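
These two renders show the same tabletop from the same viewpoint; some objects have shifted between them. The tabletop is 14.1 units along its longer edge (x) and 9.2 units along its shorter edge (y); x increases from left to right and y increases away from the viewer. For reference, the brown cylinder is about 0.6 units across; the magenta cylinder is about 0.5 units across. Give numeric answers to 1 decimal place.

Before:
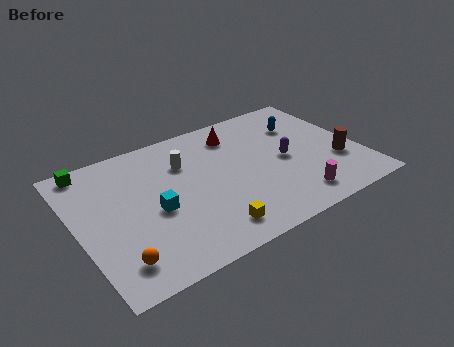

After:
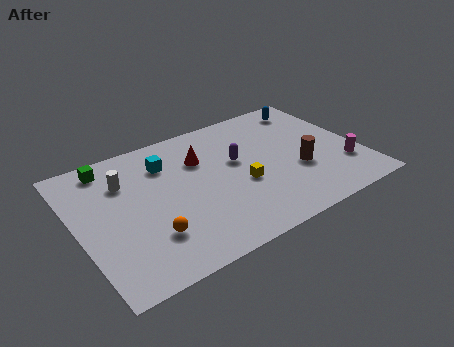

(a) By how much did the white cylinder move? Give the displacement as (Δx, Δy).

(-3.0, 0.1)

The white cylinder started near (5.6, 6.5) and ended near (2.6, 6.6).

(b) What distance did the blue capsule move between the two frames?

1.4

From (11.7, 6.6) to (12.4, 7.8), the blue capsule covered √(0.7² + 1.2²) ≈ 1.4 units.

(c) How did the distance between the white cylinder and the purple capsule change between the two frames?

+0.4

Before: roughly 5.2 units apart; after: 5.6. That's 0.4 units further apart.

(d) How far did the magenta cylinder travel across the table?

3.0

The magenta cylinder moved from about (10.3, 1.5) to (13.1, 2.6), a distance of √(2.8² + 1.1²) ≈ 3.0.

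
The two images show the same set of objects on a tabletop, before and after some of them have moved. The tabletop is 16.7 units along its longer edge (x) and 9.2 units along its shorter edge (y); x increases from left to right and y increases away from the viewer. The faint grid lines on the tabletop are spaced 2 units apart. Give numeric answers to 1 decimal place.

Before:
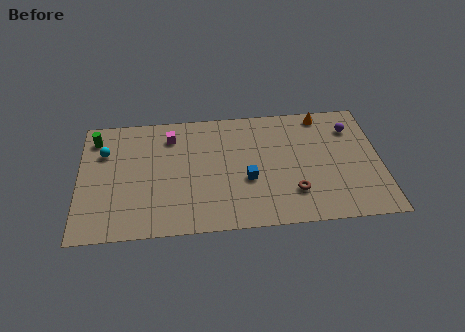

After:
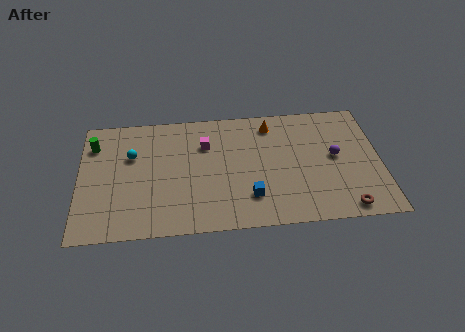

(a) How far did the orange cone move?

2.9

The orange cone moved from about (13.6, 8.2) to (10.7, 7.7), a distance of √(2.9² + 0.5²) ≈ 2.9.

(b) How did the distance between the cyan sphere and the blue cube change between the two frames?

-0.9

Before: roughly 8.4 units apart; after: 7.5. That's 0.9 units closer together.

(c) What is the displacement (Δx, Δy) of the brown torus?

(2.8, -1.4)

From the two frames, the brown torus sits at roughly (11.8, 2.4) before and (14.6, 1.0) after.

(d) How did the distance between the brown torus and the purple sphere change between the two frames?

-1.8

The distance was about 5.7 in the first image and 3.9 in the second, so they moved 1.8 units closer together.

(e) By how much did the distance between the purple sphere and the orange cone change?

+2.5

They were about 2.0 units apart before and 4.5 after — 2.5 units further apart.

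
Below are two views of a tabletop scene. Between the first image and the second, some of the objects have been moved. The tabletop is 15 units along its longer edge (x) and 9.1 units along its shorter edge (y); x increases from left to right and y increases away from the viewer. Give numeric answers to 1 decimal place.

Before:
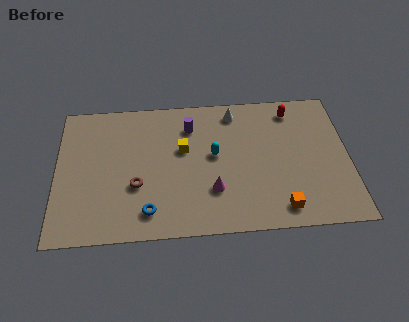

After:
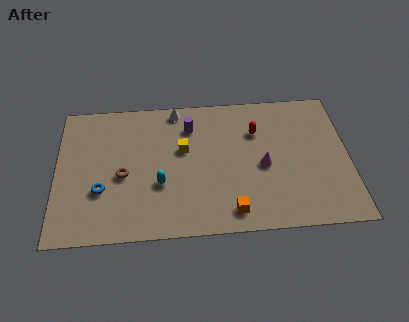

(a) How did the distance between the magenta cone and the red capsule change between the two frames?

-4.2

They were about 6.5 units apart before and 2.3 after — 4.2 units closer together.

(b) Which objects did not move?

the purple cylinder and the yellow cube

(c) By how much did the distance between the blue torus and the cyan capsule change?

-1.8

Before: roughly 4.8 units apart; after: 3.0. That's 1.8 units closer together.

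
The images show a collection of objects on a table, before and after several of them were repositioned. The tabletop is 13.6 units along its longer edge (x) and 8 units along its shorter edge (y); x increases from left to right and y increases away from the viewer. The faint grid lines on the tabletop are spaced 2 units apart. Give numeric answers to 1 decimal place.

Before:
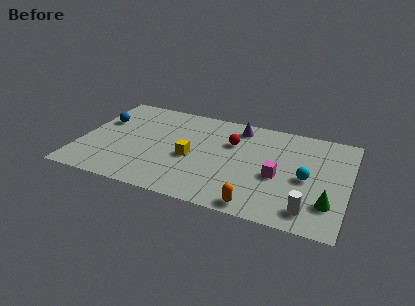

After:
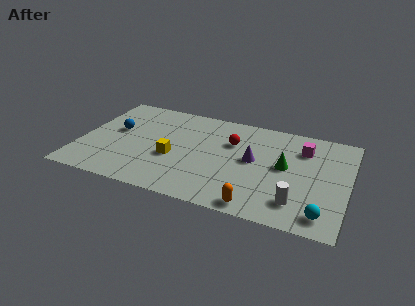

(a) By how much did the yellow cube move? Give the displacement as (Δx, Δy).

(-0.9, -0.3)

The yellow cube started near (5.7, 3.5) and ended near (4.8, 3.2).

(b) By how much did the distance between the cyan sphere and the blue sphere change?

+0.6

The distance was about 10.7 in the first image and 11.3 in the second, so they moved 0.6 units further apart.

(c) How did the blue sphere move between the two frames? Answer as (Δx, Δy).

(0.8, -0.6)

From the two frames, the blue sphere sits at roughly (0.9, 5.2) before and (1.7, 4.6) after.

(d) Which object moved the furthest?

the green cone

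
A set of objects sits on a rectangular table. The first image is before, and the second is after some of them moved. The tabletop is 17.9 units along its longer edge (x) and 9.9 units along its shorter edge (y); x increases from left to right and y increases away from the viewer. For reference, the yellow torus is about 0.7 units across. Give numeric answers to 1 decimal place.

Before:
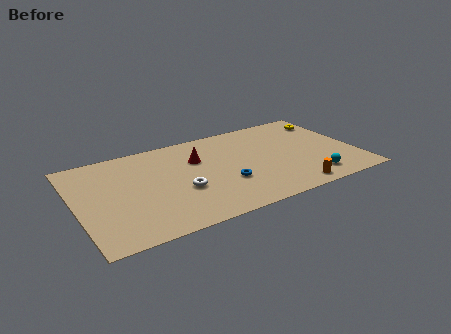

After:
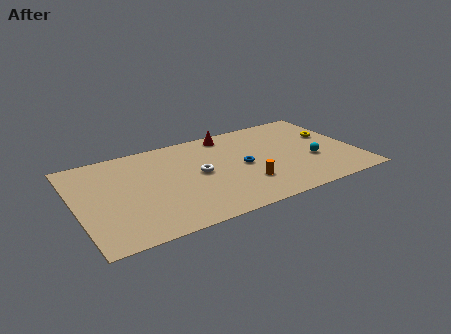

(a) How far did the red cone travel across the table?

3.0

From (7.9, 6.7) to (10.2, 8.7), the red cone covered √(2.3² + 2.0²) ≈ 3.0 units.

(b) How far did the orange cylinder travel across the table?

3.3

From (13.3, 1.1) to (10.5, 2.8), the orange cylinder covered √(2.8² + 1.7²) ≈ 3.3 units.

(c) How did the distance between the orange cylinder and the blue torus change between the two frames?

-2.6

They were about 4.6 units apart before and 2.0 after — 2.6 units closer together.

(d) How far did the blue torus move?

1.9

The blue torus was near (9.3, 3.4) before and (10.6, 4.8) after, so it travelled √(1.3² + 1.4²) ≈ 1.9 units.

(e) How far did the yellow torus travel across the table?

1.8

The yellow torus was near (16.8, 7.9) before and (16.6, 6.1) after, so it travelled √(0.2² + 1.8²) ≈ 1.8 units.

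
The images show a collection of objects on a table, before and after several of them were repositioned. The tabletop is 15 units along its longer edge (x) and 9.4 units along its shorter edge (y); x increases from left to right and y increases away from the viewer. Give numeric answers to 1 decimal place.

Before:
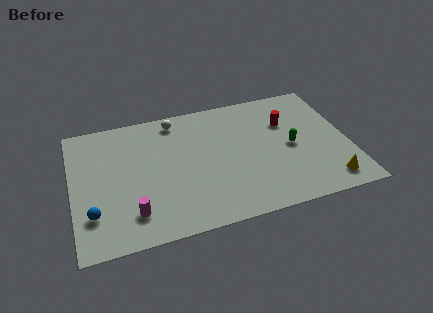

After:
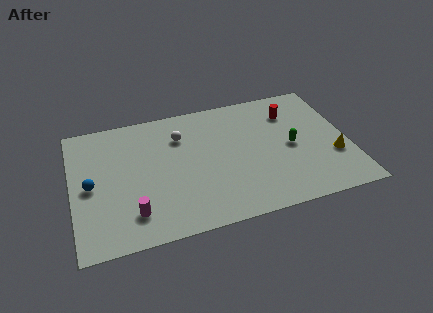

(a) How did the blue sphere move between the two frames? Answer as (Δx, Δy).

(0.0, 2.0)

From the two frames, the blue sphere sits at roughly (1.0, 2.5) before and (1.0, 4.5) after.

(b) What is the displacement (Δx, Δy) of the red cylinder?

(0.3, 0.7)

The red cylinder was at about (11.8, 6.4) and moved to about (12.1, 7.1).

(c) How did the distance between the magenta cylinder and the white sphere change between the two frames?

-1.1

The distance was about 6.8 in the first image and 5.7 in the second, so they moved 1.1 units closer together.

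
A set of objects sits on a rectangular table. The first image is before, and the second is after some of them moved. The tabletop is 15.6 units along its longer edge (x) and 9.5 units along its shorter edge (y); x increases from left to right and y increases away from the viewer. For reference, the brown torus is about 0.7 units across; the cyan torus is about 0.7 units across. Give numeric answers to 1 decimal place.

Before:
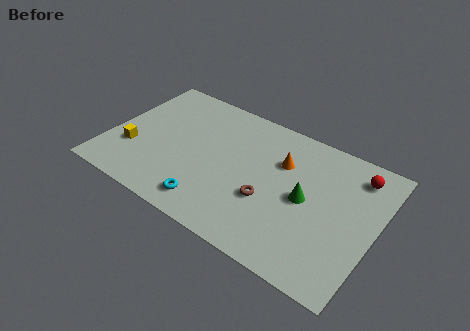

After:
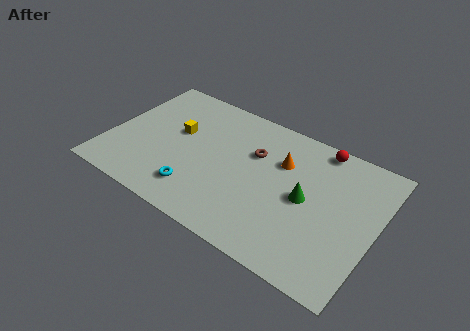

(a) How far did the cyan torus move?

1.0

The cyan torus moved from about (6.5, 1.5) to (5.6, 2.0), a distance of √(0.9² + 0.5²) ≈ 1.0.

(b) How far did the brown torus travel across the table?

3.1

The brown torus moved from about (9.6, 3.5) to (8.3, 6.3), a distance of √(1.3² + 2.8²) ≈ 3.1.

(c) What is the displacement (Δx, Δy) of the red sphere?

(-2.3, 0.8)

From the two frames, the red sphere sits at roughly (14.1, 7.8) before and (11.8, 8.6) after.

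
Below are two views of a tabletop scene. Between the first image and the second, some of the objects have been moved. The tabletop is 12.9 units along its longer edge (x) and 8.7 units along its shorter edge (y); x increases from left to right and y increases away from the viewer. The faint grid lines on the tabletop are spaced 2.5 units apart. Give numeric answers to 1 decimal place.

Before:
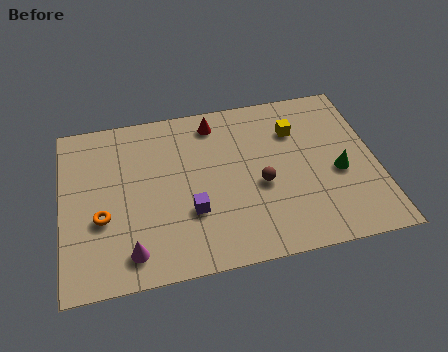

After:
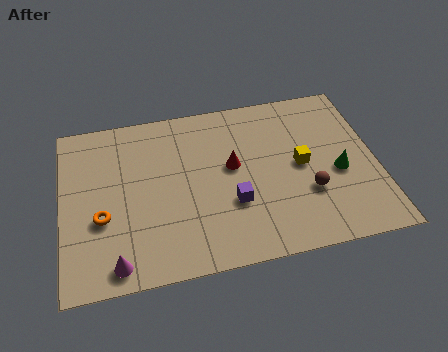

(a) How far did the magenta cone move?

0.7

The magenta cone was near (2.7, 1.4) before and (2.1, 1.0) after, so it travelled √(0.6² + 0.4²) ≈ 0.7 units.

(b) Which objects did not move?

the green cone and the orange torus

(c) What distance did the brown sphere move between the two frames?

2.1

The brown sphere was near (8.1, 3.7) before and (10.0, 2.9) after, so it travelled √(1.9² + 0.8²) ≈ 2.1 units.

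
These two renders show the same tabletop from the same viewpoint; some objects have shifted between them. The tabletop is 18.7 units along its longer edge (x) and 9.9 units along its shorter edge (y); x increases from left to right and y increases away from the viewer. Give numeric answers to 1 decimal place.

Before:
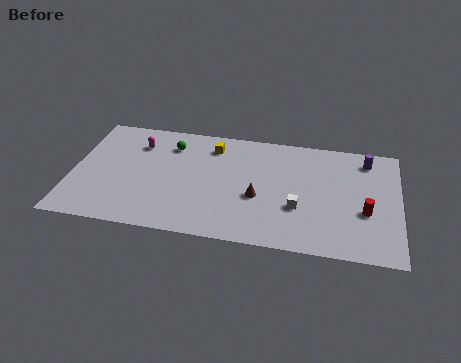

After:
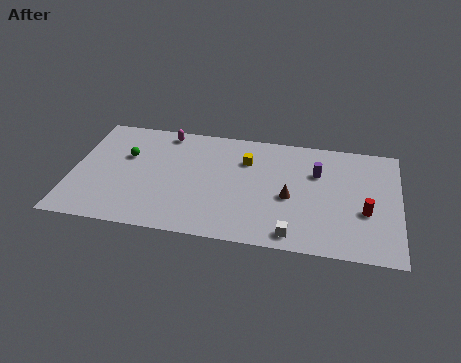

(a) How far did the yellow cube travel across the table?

2.2

The yellow cube was near (7.9, 8.0) before and (9.9, 7.1) after, so it travelled √(2.0² + 0.9²) ≈ 2.2 units.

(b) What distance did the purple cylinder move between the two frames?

3.2

The purple cylinder moved from about (16.8, 8.3) to (14.0, 6.7), a distance of √(2.8² + 1.6²) ≈ 3.2.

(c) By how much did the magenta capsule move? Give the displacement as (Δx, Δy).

(1.5, 1.3)

From the two frames, the magenta capsule sits at roughly (3.6, 7.5) before and (5.1, 8.8) after.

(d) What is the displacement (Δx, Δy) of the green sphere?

(-2.5, -1.4)

The green sphere started near (5.5, 7.7) and ended near (3.0, 6.3).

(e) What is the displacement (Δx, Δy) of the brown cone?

(1.8, 0.3)

The brown cone started near (10.7, 4.0) and ended near (12.5, 4.3).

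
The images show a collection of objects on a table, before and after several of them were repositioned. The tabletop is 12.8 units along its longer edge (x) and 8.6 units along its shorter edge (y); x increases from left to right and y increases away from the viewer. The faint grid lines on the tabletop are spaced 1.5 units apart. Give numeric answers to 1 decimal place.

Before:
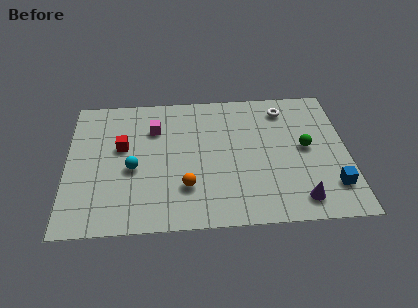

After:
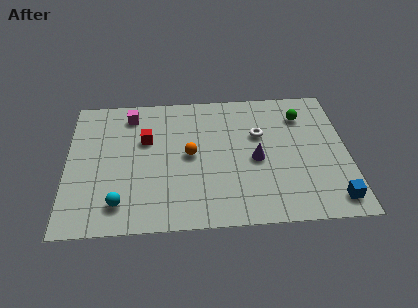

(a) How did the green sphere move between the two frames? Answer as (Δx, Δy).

(-0.1, 2.1)

The green sphere was at about (10.9, 4.5) and moved to about (10.8, 6.6).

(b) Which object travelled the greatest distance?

the purple cone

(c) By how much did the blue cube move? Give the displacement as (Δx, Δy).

(0.0, -0.8)

From the two frames, the blue cube sits at roughly (12.0, 2.0) before and (12.0, 1.2) after.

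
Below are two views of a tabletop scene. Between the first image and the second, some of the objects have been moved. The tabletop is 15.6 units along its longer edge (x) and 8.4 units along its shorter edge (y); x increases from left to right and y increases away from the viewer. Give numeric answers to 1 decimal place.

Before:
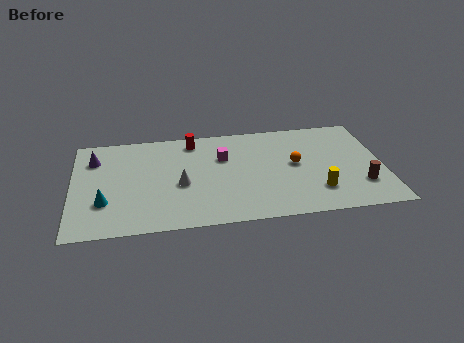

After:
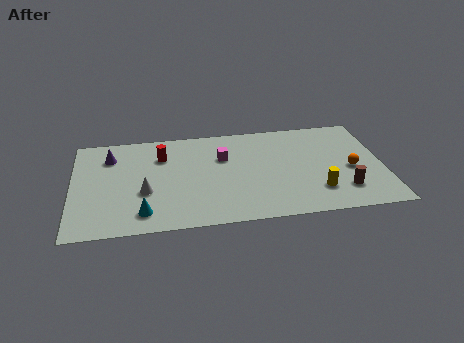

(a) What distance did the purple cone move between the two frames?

0.8

The purple cone was near (1.1, 6.3) before and (1.9, 6.4) after, so it travelled √(0.8² + 0.1²) ≈ 0.8 units.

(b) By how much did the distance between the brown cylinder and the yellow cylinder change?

-0.9

They were about 2.2 units apart before and 1.3 after — 0.9 units closer together.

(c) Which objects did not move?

the magenta cube and the yellow cylinder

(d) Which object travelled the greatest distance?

the orange sphere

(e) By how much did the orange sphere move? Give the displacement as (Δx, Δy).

(2.8, -0.8)

The orange sphere started near (11.2, 4.5) and ended near (14.0, 3.7).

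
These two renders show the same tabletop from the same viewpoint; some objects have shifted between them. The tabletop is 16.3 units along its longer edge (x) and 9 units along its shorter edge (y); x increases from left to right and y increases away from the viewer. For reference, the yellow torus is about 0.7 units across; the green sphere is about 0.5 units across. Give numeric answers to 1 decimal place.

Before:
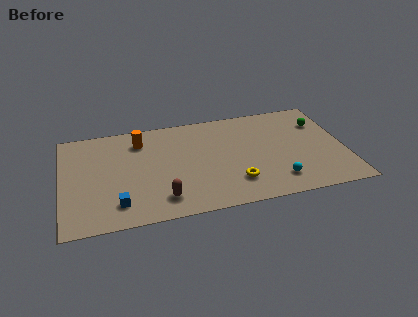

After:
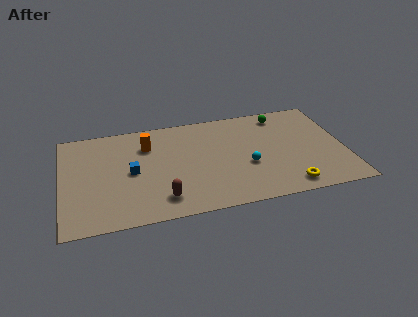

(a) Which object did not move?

the brown capsule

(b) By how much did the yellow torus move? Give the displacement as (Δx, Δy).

(3.0, -1.0)

The yellow torus started near (9.8, 2.2) and ended near (12.8, 1.2).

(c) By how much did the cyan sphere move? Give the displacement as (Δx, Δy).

(-1.6, 1.7)

The cyan sphere was at about (12.2, 1.8) and moved to about (10.6, 3.5).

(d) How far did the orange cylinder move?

0.6

From (4.6, 7.1) to (5.0, 6.6), the orange cylinder covered √(0.4² + 0.5²) ≈ 0.6 units.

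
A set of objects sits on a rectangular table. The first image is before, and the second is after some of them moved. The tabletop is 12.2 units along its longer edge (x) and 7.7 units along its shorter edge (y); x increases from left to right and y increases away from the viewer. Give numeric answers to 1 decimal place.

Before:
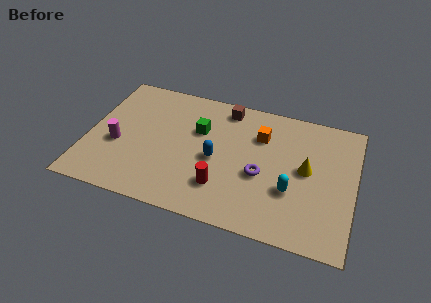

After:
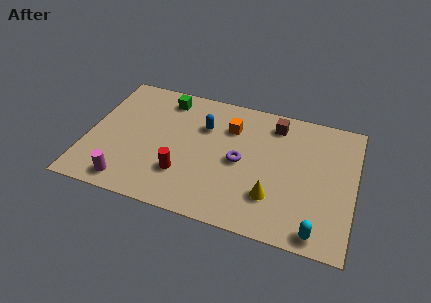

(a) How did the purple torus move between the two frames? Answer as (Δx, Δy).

(-1.0, 0.5)

The purple torus was at about (8.0, 3.2) and moved to about (7.0, 3.7).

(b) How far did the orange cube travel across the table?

1.4

From (7.8, 5.5) to (6.4, 5.6), the orange cube covered √(1.4² + 0.1²) ≈ 1.4 units.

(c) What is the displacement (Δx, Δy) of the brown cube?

(2.3, -0.3)

The brown cube was at about (6.1, 6.7) and moved to about (8.4, 6.4).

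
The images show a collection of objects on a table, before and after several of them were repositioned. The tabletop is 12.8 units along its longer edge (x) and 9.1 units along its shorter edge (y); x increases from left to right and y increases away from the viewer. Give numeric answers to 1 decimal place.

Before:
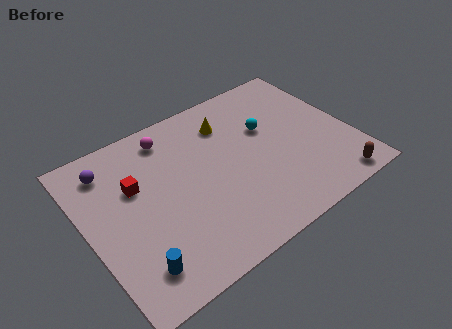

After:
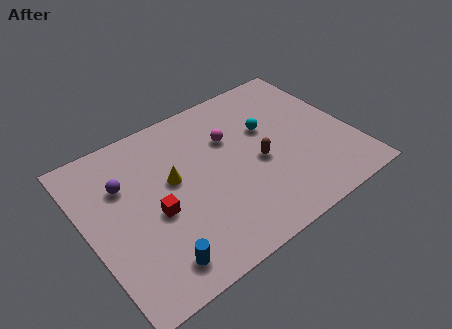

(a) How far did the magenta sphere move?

3.1

The magenta sphere moved from about (4.5, 7.7) to (7.2, 6.1), a distance of √(2.7² + 1.6²) ≈ 3.1.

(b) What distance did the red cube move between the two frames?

2.0

The red cube moved from about (2.5, 5.8) to (3.1, 3.9), a distance of √(0.6² + 1.9²) ≈ 2.0.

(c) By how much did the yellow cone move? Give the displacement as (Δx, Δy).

(-3.1, -1.8)

The yellow cone was at about (7.3, 7.0) and moved to about (4.2, 5.2).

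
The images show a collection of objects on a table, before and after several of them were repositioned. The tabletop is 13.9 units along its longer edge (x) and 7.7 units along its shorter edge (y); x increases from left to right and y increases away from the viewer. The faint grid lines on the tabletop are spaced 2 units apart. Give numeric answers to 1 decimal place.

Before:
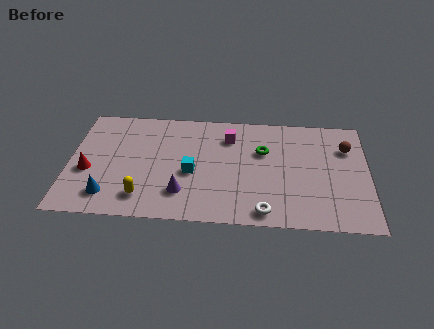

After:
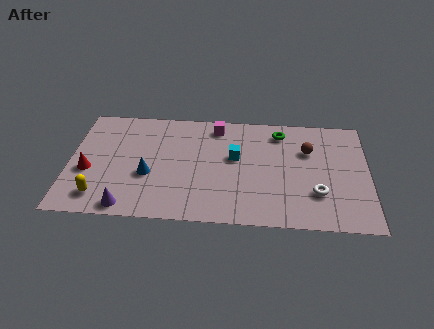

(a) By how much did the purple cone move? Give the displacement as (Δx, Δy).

(-2.5, -1.1)

The purple cone started near (5.3, 1.9) and ended near (2.8, 0.8).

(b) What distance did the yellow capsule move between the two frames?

2.0

From (3.5, 1.5) to (1.5, 1.4), the yellow capsule covered √(2.0² + 0.1²) ≈ 2.0 units.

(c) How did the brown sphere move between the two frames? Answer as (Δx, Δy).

(-1.8, -0.3)

From the two frames, the brown sphere sits at roughly (12.9, 5.5) before and (11.1, 5.2) after.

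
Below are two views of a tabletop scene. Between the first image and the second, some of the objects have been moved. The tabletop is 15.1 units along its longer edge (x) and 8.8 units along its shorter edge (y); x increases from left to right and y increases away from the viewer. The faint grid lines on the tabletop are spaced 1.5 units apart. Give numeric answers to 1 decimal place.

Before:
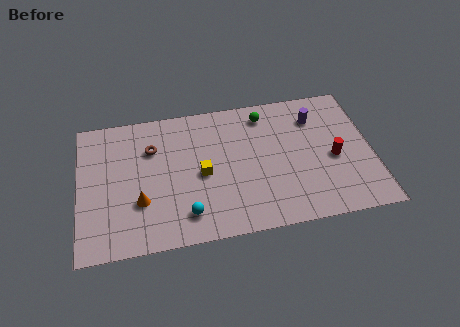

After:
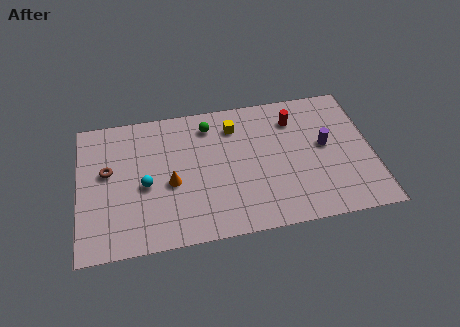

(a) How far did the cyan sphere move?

3.0

The cyan sphere moved from about (5.4, 1.7) to (3.4, 3.9), a distance of √(2.0² + 2.2²) ≈ 3.0.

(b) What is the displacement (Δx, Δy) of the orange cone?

(1.6, 0.9)

The orange cone started near (3.1, 2.9) and ended near (4.7, 3.8).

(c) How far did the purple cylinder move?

1.9

The purple cylinder moved from about (12.3, 6.7) to (12.7, 4.8), a distance of √(0.4² + 1.9²) ≈ 1.9.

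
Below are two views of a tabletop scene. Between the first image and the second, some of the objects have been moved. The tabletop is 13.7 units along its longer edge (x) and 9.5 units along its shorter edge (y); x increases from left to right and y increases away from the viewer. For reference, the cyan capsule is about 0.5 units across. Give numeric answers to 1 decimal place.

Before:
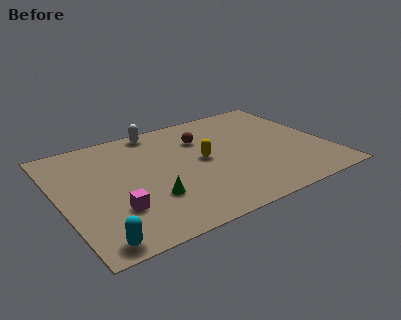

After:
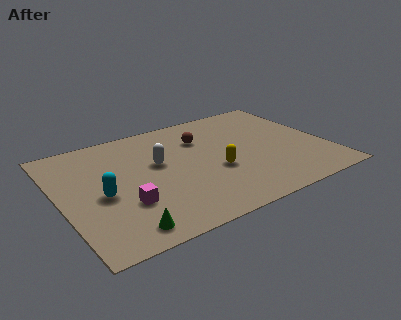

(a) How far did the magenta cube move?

0.5

From (2.5, 2.8) to (3.0, 3.0), the magenta cube covered √(0.5² + 0.2²) ≈ 0.5 units.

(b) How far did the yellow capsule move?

1.3

The yellow capsule was near (7.3, 4.9) before and (7.8, 3.7) after, so it travelled √(0.5² + 1.2²) ≈ 1.3 units.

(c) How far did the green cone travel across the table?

2.4

From (4.3, 2.9) to (2.6, 1.2), the green cone covered √(1.7² + 1.7²) ≈ 2.4 units.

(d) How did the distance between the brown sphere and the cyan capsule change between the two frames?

-2.5

They were about 8.7 units apart before and 6.2 after — 2.5 units closer together.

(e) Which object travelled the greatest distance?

the cyan capsule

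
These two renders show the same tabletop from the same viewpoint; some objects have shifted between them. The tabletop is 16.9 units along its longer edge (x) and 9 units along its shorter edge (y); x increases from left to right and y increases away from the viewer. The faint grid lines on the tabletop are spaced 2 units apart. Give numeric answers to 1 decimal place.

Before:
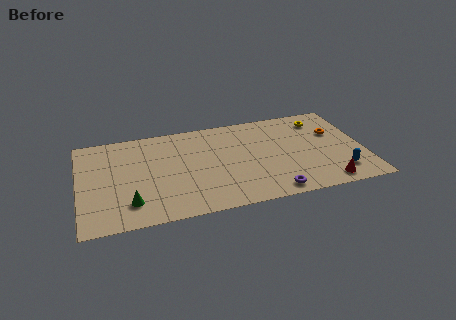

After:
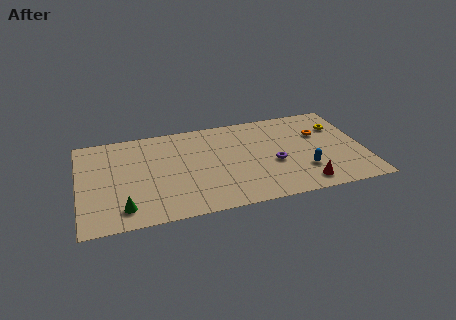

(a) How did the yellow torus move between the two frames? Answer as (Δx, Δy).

(1.0, -0.9)

The yellow torus was at about (14.6, 7.3) and moved to about (15.6, 6.4).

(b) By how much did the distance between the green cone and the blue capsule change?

-1.7

The distance was about 12.4 in the first image and 10.7 in the second, so they moved 1.7 units closer together.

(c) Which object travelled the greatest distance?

the purple torus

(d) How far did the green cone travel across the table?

0.6

The green cone was near (2.9, 2.0) before and (2.5, 1.6) after, so it travelled √(0.4² + 0.4²) ≈ 0.6 units.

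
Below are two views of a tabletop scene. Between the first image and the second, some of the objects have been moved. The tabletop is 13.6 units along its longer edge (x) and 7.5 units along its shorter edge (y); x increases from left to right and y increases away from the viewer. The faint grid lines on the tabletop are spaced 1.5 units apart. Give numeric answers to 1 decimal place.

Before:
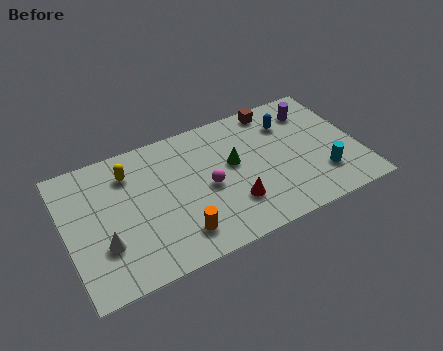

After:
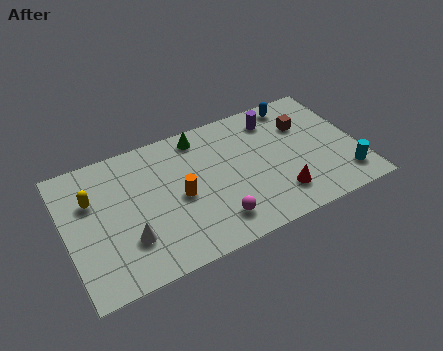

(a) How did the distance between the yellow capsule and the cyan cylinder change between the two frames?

+2.5

They were about 9.4 units apart before and 11.9 after — 2.5 units further apart.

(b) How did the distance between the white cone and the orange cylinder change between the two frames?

-0.6

They were about 3.4 units apart before and 2.8 after — 0.6 units closer together.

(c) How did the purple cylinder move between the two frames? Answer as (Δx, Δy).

(-1.8, 0.2)

The purple cylinder was at about (11.8, 5.9) and moved to about (10.0, 6.1).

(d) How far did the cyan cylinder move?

1.1

The cyan cylinder was near (11.7, 2.0) before and (12.7, 1.5) after, so it travelled √(1.0² + 0.5²) ≈ 1.1 units.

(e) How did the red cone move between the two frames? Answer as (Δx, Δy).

(2.1, -0.4)

The red cone was at about (7.5, 2.1) and moved to about (9.6, 1.7).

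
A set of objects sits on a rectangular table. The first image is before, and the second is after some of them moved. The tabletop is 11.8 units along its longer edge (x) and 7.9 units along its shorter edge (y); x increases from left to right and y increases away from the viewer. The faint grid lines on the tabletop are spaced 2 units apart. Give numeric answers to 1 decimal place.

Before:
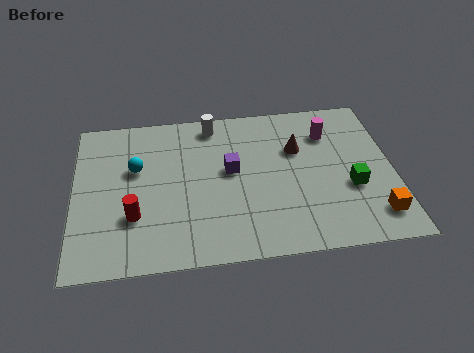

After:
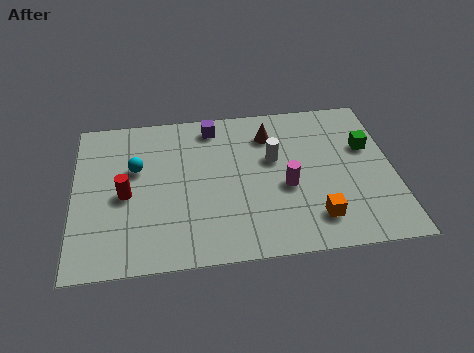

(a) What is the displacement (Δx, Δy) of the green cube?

(0.7, 2.0)

The green cube was at about (10.2, 3.0) and moved to about (10.9, 5.0).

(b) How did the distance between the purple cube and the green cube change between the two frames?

+1.4

They were about 4.6 units apart before and 6.0 after — 1.4 units further apart.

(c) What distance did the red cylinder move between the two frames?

1.1

From (2.2, 2.5) to (1.9, 3.6), the red cylinder covered √(0.3² + 1.1²) ≈ 1.1 units.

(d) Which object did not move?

the cyan sphere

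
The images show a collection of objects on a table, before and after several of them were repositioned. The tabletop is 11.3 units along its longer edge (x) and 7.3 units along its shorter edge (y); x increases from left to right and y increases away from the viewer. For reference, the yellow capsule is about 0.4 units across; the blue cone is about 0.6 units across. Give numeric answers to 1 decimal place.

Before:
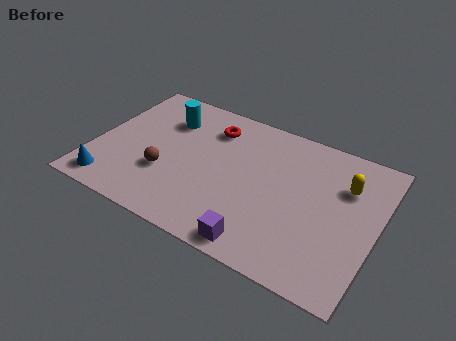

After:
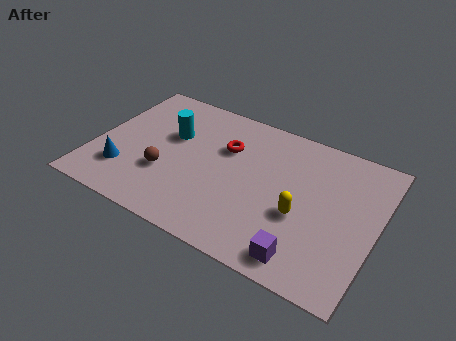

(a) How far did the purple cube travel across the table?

1.7

The purple cube was near (7.1, 0.8) before and (8.8, 1.0) after, so it travelled √(1.7² + 0.2²) ≈ 1.7 units.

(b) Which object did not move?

the brown sphere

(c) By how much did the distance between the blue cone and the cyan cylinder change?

-1.6

They were about 4.7 units apart before and 3.1 after — 1.6 units closer together.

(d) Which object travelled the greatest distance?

the yellow capsule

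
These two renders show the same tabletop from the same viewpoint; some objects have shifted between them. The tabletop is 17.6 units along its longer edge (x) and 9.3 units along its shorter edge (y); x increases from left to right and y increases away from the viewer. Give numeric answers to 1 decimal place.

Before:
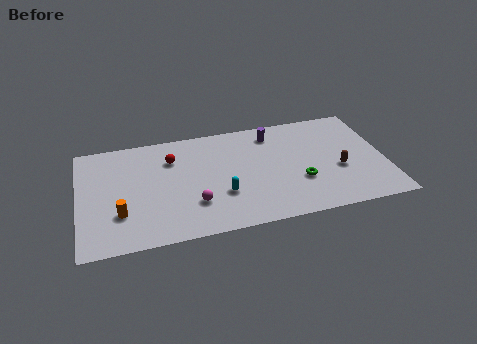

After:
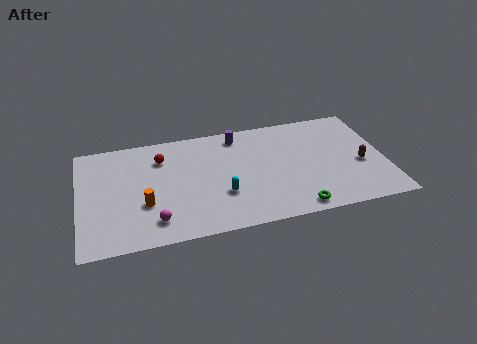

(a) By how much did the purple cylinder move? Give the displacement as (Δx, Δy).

(-2.0, 0.3)

The purple cylinder was at about (11.3, 7.7) and moved to about (9.3, 8.0).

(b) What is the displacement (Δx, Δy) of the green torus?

(-0.4, -2.2)

From the two frames, the green torus sits at roughly (12.6, 3.2) before and (12.2, 1.0) after.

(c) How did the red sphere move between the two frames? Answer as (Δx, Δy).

(-0.6, 0.2)

The red sphere started near (5.4, 6.8) and ended near (4.8, 7.0).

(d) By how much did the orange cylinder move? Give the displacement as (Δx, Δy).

(1.4, 0.5)

The orange cylinder was at about (2.3, 2.8) and moved to about (3.7, 3.3).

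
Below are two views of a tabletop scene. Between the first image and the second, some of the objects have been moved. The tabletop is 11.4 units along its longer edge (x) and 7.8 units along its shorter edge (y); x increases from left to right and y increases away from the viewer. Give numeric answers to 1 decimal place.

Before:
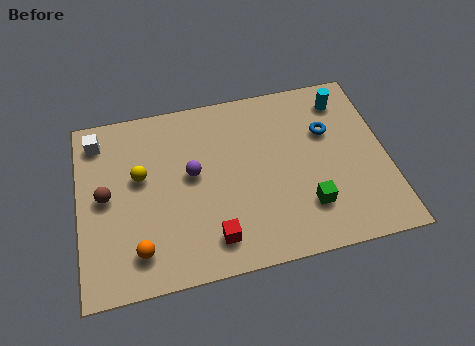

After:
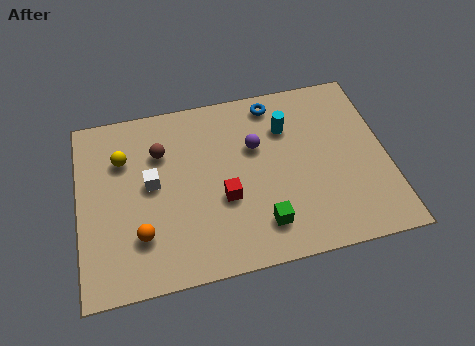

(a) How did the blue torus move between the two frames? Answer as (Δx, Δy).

(-1.9, 1.7)

The blue torus started near (9.3, 5.1) and ended near (7.4, 6.8).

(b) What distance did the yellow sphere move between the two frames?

1.1

The yellow sphere was near (2.3, 4.6) before and (1.7, 5.5) after, so it travelled √(0.6² + 0.9²) ≈ 1.1 units.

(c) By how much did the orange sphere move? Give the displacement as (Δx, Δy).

(0.1, 0.6)

The orange sphere started near (2.1, 1.5) and ended near (2.2, 2.1).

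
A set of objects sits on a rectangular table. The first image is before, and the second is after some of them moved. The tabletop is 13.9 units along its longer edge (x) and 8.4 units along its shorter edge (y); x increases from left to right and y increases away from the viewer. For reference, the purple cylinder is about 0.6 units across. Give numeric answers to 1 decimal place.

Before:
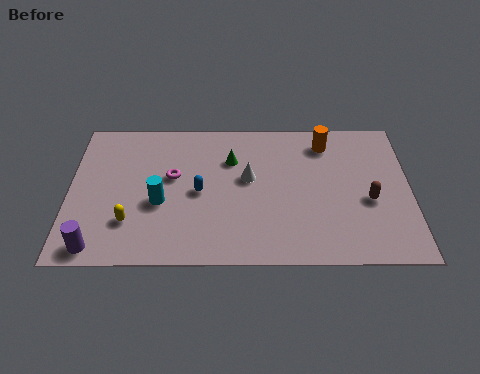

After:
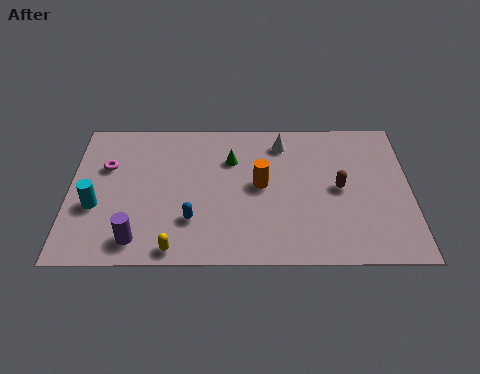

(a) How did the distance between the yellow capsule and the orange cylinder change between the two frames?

-4.2

The distance was about 9.2 in the first image and 5.0 in the second, so they moved 4.2 units closer together.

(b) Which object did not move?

the green cone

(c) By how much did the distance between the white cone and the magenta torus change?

+4.2

The distance was about 3.1 in the first image and 7.3 in the second, so they moved 4.2 units further apart.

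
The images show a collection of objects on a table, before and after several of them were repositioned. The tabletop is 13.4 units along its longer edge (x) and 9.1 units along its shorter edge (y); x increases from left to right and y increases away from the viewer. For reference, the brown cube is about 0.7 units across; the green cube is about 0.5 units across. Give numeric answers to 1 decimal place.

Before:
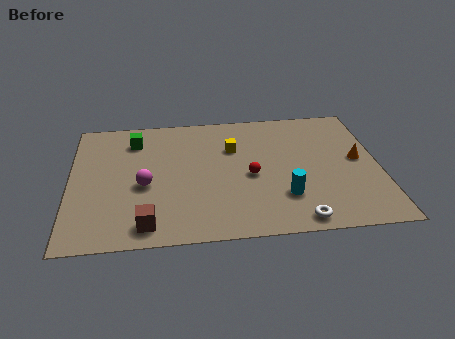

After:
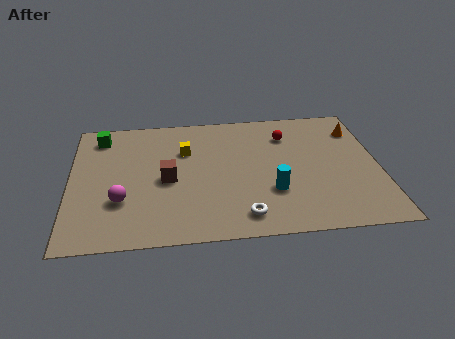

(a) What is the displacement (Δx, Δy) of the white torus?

(-2.3, 0.5)

The white torus was at about (9.7, 0.9) and moved to about (7.4, 1.4).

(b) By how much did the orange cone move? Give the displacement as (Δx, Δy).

(0.1, 2.2)

The orange cone started near (12.5, 4.8) and ended near (12.6, 7.0).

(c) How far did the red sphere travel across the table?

3.3

From (7.8, 4.1) to (9.5, 6.9), the red sphere covered √(1.7² + 2.8²) ≈ 3.3 units.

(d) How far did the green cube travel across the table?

1.6

From (2.8, 7.2) to (1.3, 7.6), the green cube covered √(1.5² + 0.4²) ≈ 1.6 units.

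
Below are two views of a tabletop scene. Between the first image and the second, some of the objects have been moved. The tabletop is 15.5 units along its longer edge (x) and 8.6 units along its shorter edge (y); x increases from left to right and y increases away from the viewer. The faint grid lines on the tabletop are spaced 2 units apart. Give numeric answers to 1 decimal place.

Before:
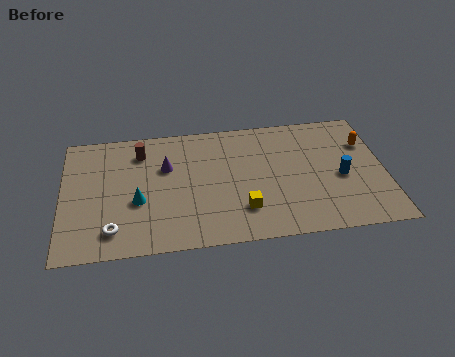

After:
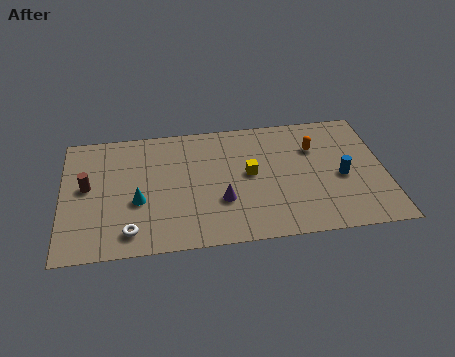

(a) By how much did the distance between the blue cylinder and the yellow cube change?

-0.6

The distance was about 5.1 in the first image and 4.5 in the second, so they moved 0.6 units closer together.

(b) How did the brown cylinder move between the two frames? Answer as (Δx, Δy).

(-2.6, -2.1)

From the two frames, the brown cylinder sits at roughly (3.8, 6.8) before and (1.2, 4.7) after.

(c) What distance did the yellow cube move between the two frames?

2.4

The yellow cube moved from about (8.6, 2.2) to (9.0, 4.6), a distance of √(0.4² + 2.4²) ≈ 2.4.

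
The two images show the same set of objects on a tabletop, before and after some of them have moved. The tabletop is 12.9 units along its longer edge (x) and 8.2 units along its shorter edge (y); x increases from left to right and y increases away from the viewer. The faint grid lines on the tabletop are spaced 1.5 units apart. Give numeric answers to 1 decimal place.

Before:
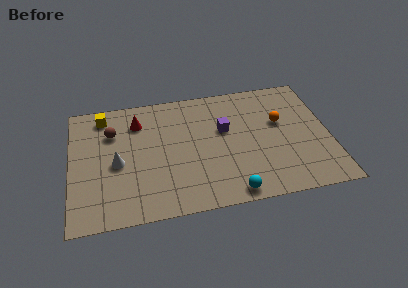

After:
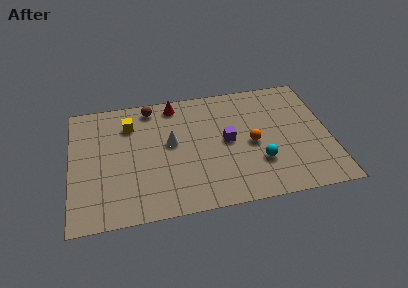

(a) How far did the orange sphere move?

1.9

The orange sphere was near (10.5, 5.0) before and (9.0, 3.8) after, so it travelled √(1.5² + 1.2²) ≈ 1.9 units.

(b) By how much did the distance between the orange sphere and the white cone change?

-4.2

The distance was about 8.3 in the first image and 4.1 in the second, so they moved 4.2 units closer together.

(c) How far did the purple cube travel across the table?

0.8

The purple cube was near (7.7, 5.0) before and (7.8, 4.2) after, so it travelled √(0.1² + 0.8²) ≈ 0.8 units.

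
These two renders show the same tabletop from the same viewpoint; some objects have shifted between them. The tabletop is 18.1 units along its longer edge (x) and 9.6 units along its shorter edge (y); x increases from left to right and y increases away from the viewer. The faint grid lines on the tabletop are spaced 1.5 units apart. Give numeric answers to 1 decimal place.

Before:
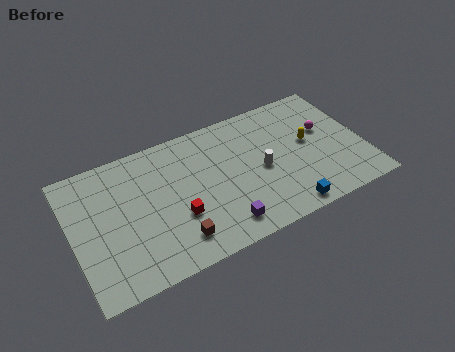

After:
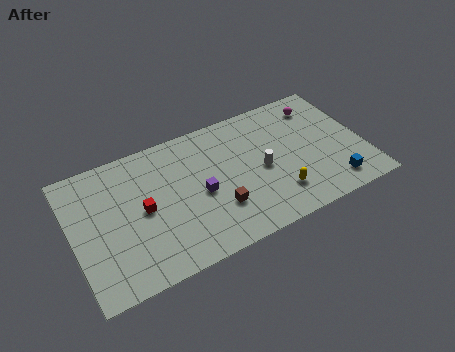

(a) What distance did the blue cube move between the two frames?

3.2

The blue cube moved from about (12.7, 1.0) to (15.8, 1.6), a distance of √(3.1² + 0.6²) ≈ 3.2.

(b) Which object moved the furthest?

the yellow capsule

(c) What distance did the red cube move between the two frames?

2.4

The red cube was near (6.3, 3.4) before and (4.3, 4.8) after, so it travelled √(2.0² + 1.4²) ≈ 2.4 units.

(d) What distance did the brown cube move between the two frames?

2.9

The brown cube was near (6.0, 1.9) before and (8.7, 2.9) after, so it travelled √(2.7² + 1.0²) ≈ 2.9 units.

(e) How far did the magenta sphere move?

2.0

The magenta sphere was near (15.9, 5.8) before and (15.8, 7.8) after, so it travelled √(0.1² + 2.0²) ≈ 2.0 units.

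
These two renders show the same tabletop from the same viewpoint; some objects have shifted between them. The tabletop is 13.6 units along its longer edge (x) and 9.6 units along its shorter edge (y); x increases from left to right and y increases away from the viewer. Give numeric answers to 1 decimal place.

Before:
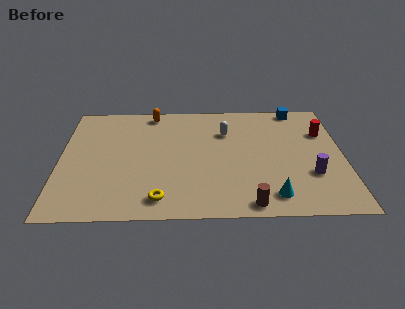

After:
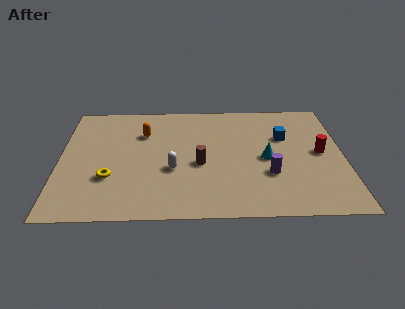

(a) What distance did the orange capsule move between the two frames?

1.8

The orange capsule was near (4.4, 8.6) before and (4.0, 6.8) after, so it travelled √(0.4² + 1.8²) ≈ 1.8 units.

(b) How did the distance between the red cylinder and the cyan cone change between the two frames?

-3.1

They were about 5.7 units apart before and 2.6 after — 3.1 units closer together.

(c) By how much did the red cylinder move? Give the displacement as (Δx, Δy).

(-0.2, -1.7)

From the two frames, the red cylinder sits at roughly (12.7, 6.6) before and (12.5, 4.9) after.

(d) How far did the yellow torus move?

2.9

The yellow torus moved from about (4.8, 1.4) to (2.4, 3.1), a distance of √(2.4² + 1.7²) ≈ 2.9.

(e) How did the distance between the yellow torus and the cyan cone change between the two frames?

+2.3

Before: roughly 5.3 units apart; after: 7.6. That's 2.3 units further apart.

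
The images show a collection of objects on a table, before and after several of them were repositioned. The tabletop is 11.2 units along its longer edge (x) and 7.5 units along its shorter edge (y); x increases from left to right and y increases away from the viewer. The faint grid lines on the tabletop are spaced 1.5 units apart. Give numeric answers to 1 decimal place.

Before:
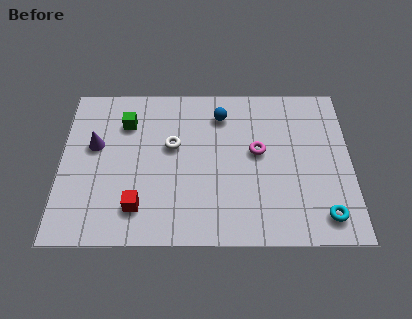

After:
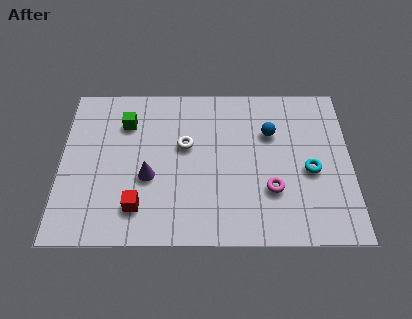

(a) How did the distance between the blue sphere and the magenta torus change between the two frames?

+0.4

The distance was about 2.3 in the first image and 2.7 in the second, so they moved 0.4 units further apart.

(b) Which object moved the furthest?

the purple cone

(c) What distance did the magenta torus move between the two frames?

1.9

The magenta torus was near (7.6, 4.2) before and (8.1, 2.4) after, so it travelled √(0.5² + 1.8²) ≈ 1.9 units.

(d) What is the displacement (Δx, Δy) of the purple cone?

(2.1, -1.5)

From the two frames, the purple cone sits at roughly (1.3, 4.5) before and (3.4, 3.0) after.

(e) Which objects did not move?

the green cube and the red cube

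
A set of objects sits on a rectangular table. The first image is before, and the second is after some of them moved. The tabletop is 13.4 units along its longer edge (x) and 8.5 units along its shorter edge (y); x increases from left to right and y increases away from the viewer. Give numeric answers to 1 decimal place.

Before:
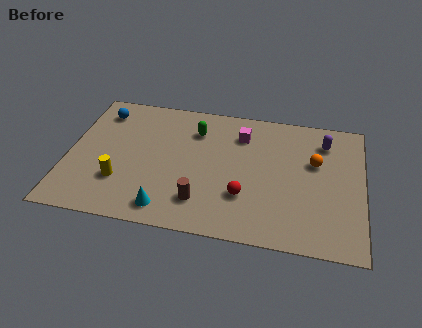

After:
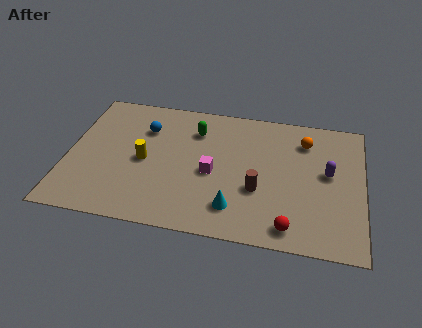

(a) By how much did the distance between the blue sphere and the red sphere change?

+0.4

They were about 8.0 units apart before and 8.4 after — 0.4 units further apart.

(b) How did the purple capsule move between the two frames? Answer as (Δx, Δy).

(0.2, -2.0)

From the two frames, the purple capsule sits at roughly (11.6, 6.7) before and (11.8, 4.7) after.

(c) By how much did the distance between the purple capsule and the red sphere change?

-1.5

They were about 5.4 units apart before and 3.9 after — 1.5 units closer together.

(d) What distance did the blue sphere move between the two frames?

2.2

The blue sphere was near (1.3, 6.9) before and (3.4, 6.1) after, so it travelled √(2.1² + 0.8²) ≈ 2.2 units.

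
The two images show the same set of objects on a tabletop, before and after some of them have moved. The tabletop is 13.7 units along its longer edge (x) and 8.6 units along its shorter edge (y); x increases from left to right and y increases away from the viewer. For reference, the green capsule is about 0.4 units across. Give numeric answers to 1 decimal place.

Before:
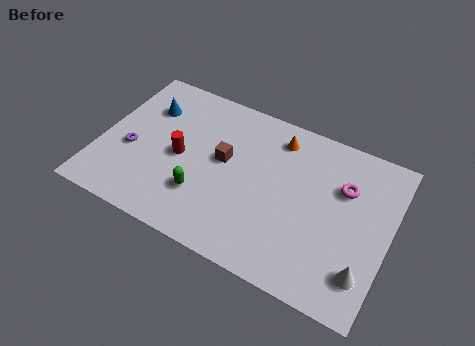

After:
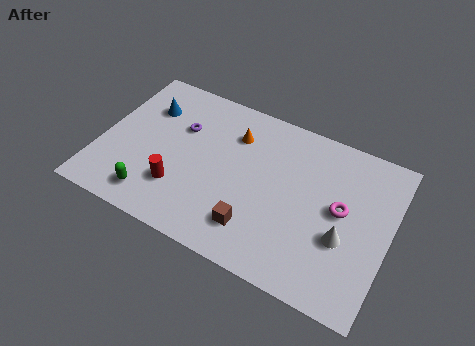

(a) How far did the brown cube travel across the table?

3.5

The brown cube moved from about (5.8, 4.8) to (7.7, 1.9), a distance of √(1.9² + 2.9²) ≈ 3.5.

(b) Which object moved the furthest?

the brown cube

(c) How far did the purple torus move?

3.0

The purple torus moved from about (1.5, 3.5) to (3.6, 5.7), a distance of √(2.1² + 2.2²) ≈ 3.0.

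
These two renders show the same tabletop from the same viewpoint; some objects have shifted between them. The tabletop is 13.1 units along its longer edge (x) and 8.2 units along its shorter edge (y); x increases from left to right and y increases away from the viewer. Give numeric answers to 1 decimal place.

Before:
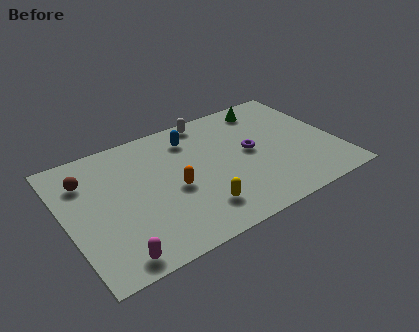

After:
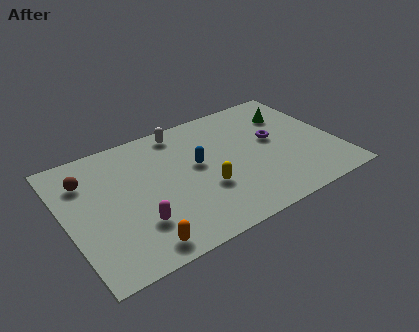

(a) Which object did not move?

the brown sphere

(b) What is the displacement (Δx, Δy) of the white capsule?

(-1.4, -0.2)

The white capsule was at about (7.4, 7.4) and moved to about (6.0, 7.2).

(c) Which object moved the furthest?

the orange capsule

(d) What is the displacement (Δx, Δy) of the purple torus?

(1.2, 0.3)

From the two frames, the purple torus sits at roughly (9.0, 4.3) before and (10.2, 4.6) after.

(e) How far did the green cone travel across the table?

1.4

The green cone moved from about (10.3, 7.0) to (11.3, 6.0), a distance of √(1.0² + 1.0²) ≈ 1.4.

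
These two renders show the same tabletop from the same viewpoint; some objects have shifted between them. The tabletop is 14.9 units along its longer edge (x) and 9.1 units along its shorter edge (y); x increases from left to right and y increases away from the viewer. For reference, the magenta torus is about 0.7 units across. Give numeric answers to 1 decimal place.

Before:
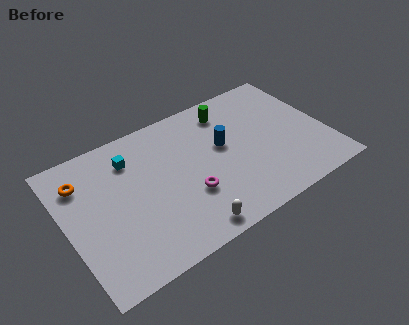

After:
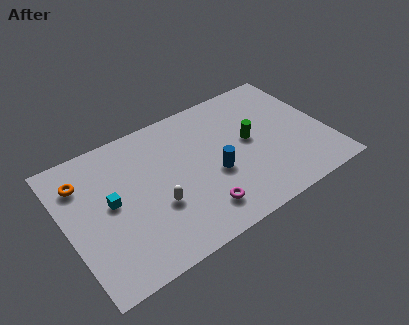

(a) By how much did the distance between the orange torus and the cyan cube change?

-0.3

They were about 2.8 units apart before and 2.5 after — 0.3 units closer together.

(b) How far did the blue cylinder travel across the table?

1.8

The blue cylinder moved from about (9.1, 5.3) to (8.3, 3.7), a distance of √(0.8² + 1.6²) ≈ 1.8.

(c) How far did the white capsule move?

2.7

From (6.3, 1.0) to (4.9, 3.3), the white capsule covered √(1.4² + 2.3²) ≈ 2.7 units.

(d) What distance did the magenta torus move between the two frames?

1.4

From (6.7, 3.1) to (7.1, 1.8), the magenta torus covered √(0.4² + 1.3²) ≈ 1.4 units.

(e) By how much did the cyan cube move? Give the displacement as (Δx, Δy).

(-1.5, -2.2)

The cyan cube started near (4.0, 7.0) and ended near (2.5, 4.8).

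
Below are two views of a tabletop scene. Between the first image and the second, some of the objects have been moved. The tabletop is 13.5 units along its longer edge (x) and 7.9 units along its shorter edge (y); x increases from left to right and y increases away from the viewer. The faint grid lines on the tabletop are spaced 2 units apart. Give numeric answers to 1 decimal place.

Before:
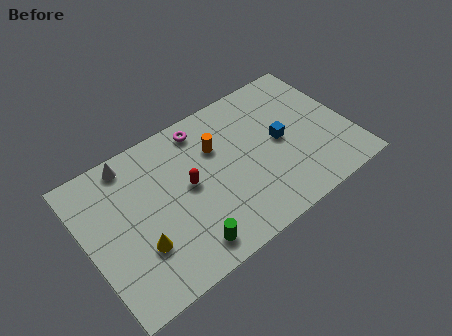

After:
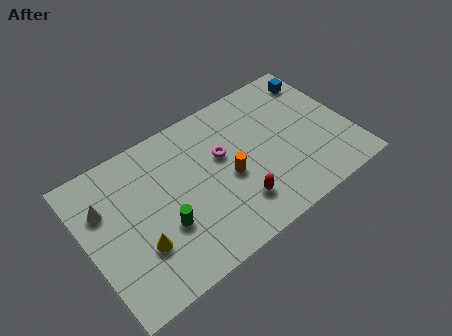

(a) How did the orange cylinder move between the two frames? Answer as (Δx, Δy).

(0.3, -1.9)

From the two frames, the orange cylinder sits at roughly (6.9, 5.4) before and (7.2, 3.5) after.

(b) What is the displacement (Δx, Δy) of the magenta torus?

(0.7, -2.0)

From the two frames, the magenta torus sits at roughly (6.4, 6.8) before and (7.1, 4.8) after.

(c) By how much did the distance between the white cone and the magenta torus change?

+2.3

Before: roughly 3.7 units apart; after: 6.0. That's 2.3 units further apart.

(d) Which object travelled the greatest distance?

the blue cube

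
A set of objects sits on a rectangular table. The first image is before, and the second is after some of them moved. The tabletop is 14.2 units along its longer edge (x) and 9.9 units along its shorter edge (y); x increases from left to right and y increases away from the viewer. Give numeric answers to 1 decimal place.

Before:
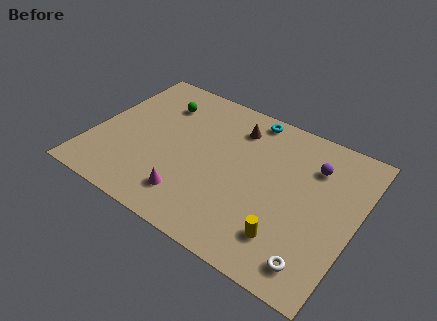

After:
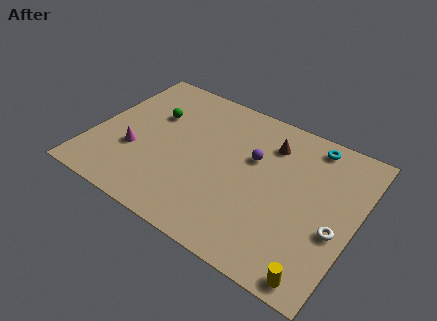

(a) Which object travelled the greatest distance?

the magenta cone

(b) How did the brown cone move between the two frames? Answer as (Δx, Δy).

(1.9, -0.2)

The brown cone started near (7.3, 7.8) and ended near (9.2, 7.6).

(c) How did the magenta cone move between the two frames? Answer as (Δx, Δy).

(-3.4, 1.5)

From the two frames, the magenta cone sits at roughly (5.8, 2.0) before and (2.4, 3.5) after.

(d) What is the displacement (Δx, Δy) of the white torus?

(0.7, 2.4)

The white torus started near (12.6, 1.5) and ended near (13.3, 3.9).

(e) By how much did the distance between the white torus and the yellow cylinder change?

+1.3

The distance was about 1.7 in the first image and 3.0 in the second, so they moved 1.3 units further apart.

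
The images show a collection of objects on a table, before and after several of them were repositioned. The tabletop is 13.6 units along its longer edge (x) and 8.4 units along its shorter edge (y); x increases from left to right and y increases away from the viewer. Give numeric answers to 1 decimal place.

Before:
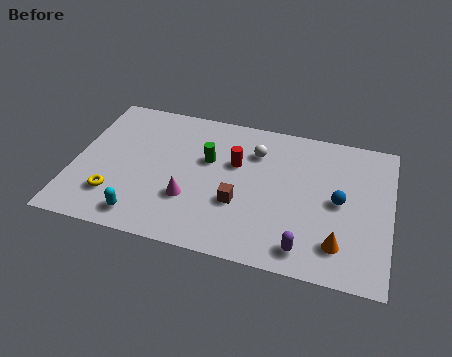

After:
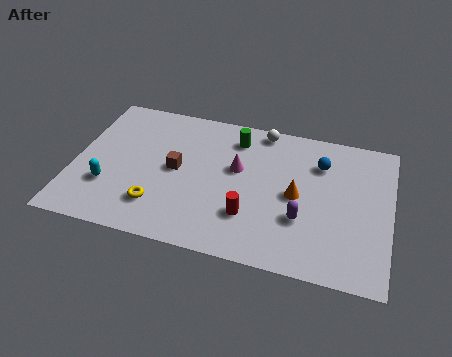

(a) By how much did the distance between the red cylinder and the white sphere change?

+4.0

Before: roughly 1.2 units apart; after: 5.2. That's 4.0 units further apart.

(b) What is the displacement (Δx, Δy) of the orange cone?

(-1.9, 2.3)

The orange cone started near (11.5, 1.8) and ended near (9.6, 4.1).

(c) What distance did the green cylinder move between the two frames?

1.9

The green cylinder was near (5.7, 5.2) before and (6.8, 6.8) after, so it travelled √(1.1² + 1.6²) ≈ 1.9 units.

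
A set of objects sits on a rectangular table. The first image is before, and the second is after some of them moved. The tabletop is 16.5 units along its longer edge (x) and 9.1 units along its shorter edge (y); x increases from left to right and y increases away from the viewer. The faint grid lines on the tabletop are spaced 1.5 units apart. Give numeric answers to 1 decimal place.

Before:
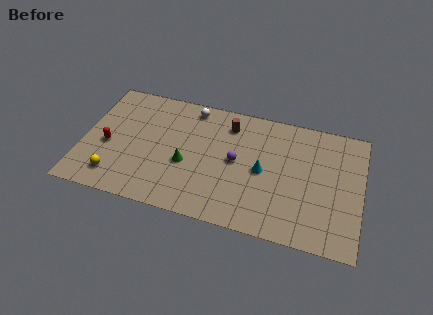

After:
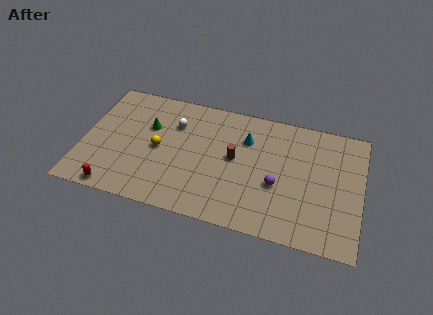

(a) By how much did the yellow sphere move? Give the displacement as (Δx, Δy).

(2.4, 2.7)

The yellow sphere was at about (2.1, 1.7) and moved to about (4.5, 4.4).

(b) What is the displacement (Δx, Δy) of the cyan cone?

(-1.1, 2.1)

The cyan cone was at about (10.7, 4.4) and moved to about (9.6, 6.5).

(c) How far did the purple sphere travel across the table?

2.7

From (9.1, 4.7) to (11.6, 3.6), the purple sphere covered √(2.5² + 1.1²) ≈ 2.7 units.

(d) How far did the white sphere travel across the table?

1.7

From (6.2, 8.0) to (5.3, 6.5), the white sphere covered √(0.9² + 1.5²) ≈ 1.7 units.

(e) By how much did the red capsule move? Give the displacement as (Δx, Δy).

(0.7, -3.1)

The red capsule started near (1.5, 3.9) and ended near (2.2, 0.8).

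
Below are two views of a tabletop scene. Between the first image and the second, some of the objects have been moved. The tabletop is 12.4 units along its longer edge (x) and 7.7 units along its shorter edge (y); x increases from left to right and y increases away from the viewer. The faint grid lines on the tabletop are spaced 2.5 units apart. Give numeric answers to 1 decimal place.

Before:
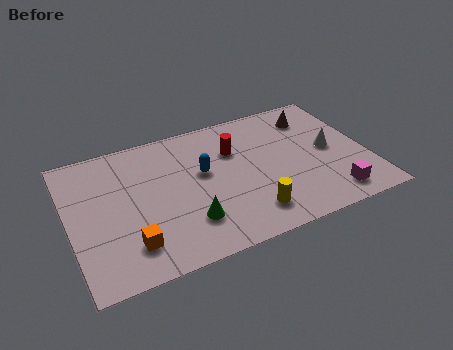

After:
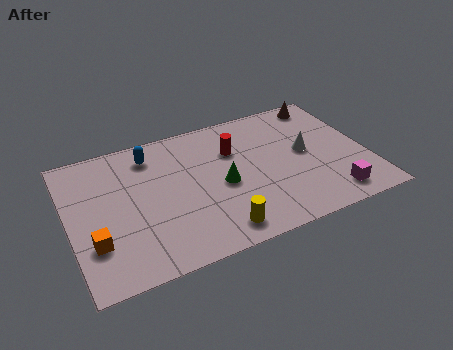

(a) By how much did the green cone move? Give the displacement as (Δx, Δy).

(1.6, 1.5)

The green cone was at about (4.7, 2.0) and moved to about (6.3, 3.5).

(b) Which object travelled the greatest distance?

the blue capsule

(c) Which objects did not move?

the red cylinder and the magenta cube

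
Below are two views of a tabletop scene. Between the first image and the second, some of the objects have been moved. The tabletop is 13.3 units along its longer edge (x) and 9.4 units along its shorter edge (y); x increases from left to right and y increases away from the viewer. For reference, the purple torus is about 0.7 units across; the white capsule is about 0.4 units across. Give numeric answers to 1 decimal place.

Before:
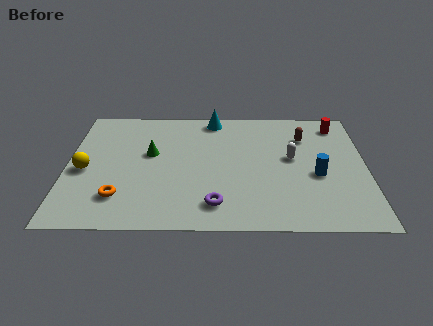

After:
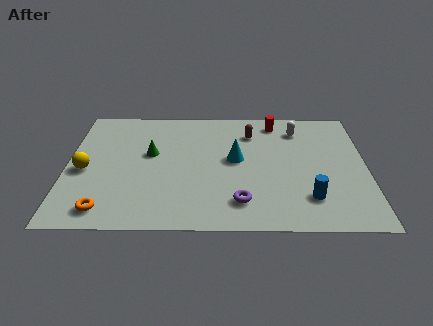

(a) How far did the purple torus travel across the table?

1.1

From (6.6, 1.7) to (7.7, 1.9), the purple torus covered √(1.1² + 0.2²) ≈ 1.1 units.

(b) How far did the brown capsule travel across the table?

2.4

The brown capsule was near (10.6, 6.9) before and (8.2, 7.2) after, so it travelled √(2.4² + 0.3²) ≈ 2.4 units.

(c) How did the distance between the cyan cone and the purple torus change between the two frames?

-3.5

They were about 6.7 units apart before and 3.2 after — 3.5 units closer together.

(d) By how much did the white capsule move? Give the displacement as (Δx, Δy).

(0.3, 2.3)

From the two frames, the white capsule sits at roughly (10.0, 5.2) before and (10.3, 7.5) after.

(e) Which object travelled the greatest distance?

the cyan cone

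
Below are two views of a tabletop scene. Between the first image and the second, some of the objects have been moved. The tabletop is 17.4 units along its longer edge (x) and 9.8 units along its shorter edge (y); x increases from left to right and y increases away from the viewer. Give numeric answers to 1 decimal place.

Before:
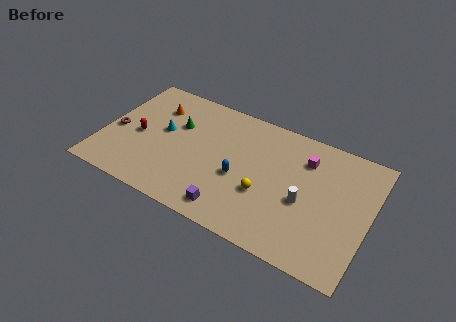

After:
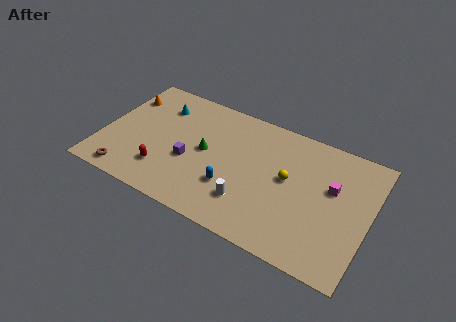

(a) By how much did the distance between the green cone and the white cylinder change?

-4.9

The distance was about 9.0 in the first image and 4.1 in the second, so they moved 4.9 units closer together.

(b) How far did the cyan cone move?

2.1

The cyan cone was near (3.8, 5.5) before and (3.3, 7.5) after, so it travelled √(0.5² + 2.0²) ≈ 2.1 units.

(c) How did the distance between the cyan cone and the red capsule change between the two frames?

+3.4

Before: roughly 1.8 units apart; after: 5.2. That's 3.4 units further apart.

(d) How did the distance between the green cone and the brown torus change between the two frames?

+1.8

They were about 4.3 units apart before and 6.1 after — 1.8 units further apart.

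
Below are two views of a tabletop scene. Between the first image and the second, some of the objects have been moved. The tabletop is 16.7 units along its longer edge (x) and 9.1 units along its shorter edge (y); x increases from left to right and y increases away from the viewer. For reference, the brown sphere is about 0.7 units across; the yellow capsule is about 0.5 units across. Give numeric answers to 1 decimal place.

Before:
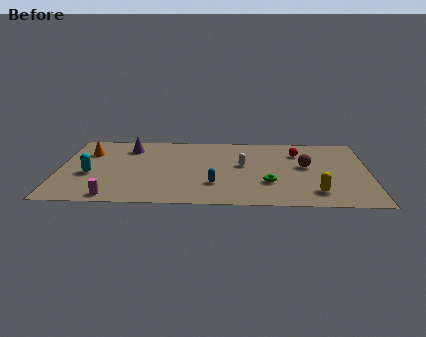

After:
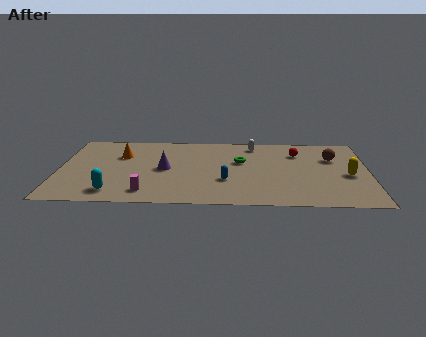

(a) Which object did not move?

the red sphere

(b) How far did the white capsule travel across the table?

2.8

The white capsule moved from about (9.9, 5.1) to (10.5, 7.8), a distance of √(0.6² + 2.7²) ≈ 2.8.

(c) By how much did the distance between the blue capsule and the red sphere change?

-0.8

Before: roughly 6.2 units apart; after: 5.4. That's 0.8 units closer together.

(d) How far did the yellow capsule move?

2.8

From (13.8, 1.8) to (15.6, 4.0), the yellow capsule covered √(1.8² + 2.2²) ≈ 2.8 units.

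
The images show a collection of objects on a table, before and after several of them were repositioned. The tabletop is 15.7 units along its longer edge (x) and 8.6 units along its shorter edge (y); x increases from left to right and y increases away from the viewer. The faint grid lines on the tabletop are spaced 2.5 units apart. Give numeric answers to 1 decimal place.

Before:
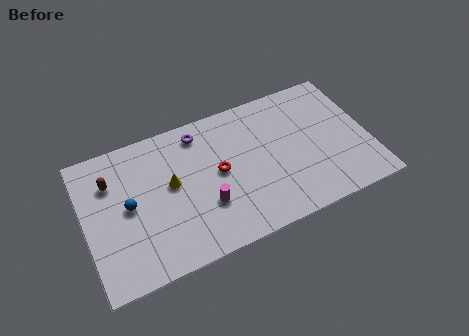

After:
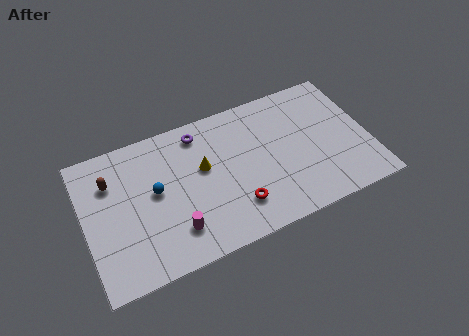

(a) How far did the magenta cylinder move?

2.0

The magenta cylinder moved from about (6.5, 2.8) to (4.7, 2.0), a distance of √(1.8² + 0.8²) ≈ 2.0.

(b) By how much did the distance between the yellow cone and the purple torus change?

-0.9

Before: roughly 3.1 units apart; after: 2.2. That's 0.9 units closer together.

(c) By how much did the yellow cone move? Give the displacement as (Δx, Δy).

(1.8, 0.3)

The yellow cone was at about (4.8, 4.8) and moved to about (6.6, 5.1).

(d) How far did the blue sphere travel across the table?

1.5

From (2.4, 4.4) to (3.9, 4.7), the blue sphere covered √(1.5² + 0.3²) ≈ 1.5 units.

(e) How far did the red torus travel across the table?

2.5

The red torus moved from about (7.4, 4.5) to (8.1, 2.1), a distance of √(0.7² + 2.4²) ≈ 2.5.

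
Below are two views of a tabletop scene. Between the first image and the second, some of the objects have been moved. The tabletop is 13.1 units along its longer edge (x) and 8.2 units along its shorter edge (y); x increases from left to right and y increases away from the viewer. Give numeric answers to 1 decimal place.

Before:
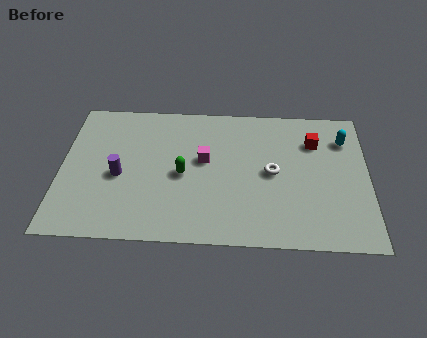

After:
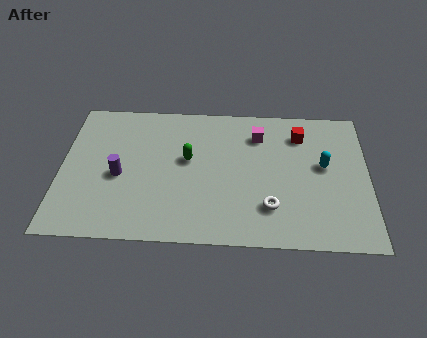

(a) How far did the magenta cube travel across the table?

2.8

The magenta cube was near (6.1, 4.7) before and (8.4, 6.3) after, so it travelled √(2.3² + 1.6²) ≈ 2.8 units.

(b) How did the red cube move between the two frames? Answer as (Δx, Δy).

(-0.6, 0.4)

The red cube was at about (10.8, 6.0) and moved to about (10.2, 6.4).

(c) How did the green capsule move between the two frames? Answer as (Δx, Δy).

(0.2, 0.9)

The green capsule was at about (5.2, 3.8) and moved to about (5.4, 4.7).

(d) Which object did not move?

the purple cylinder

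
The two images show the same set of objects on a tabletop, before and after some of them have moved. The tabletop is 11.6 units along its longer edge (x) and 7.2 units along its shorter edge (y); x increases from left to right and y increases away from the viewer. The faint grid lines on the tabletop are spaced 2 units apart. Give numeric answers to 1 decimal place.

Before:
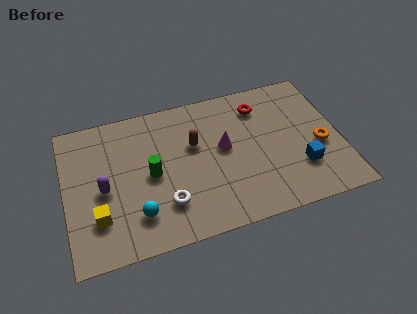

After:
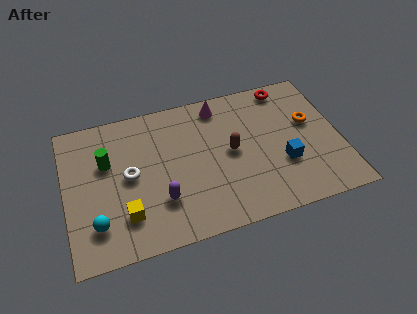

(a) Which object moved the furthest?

the purple capsule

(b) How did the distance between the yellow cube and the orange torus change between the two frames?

-1.1

Before: roughly 9.5 units apart; after: 8.4. That's 1.1 units closer together.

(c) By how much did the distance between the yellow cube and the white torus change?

-0.9

Before: roughly 2.8 units apart; after: 1.9. That's 0.9 units closer together.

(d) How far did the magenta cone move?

2.2

From (6.7, 4.0) to (6.7, 6.2), the magenta cone covered √(0.0² + 2.2²) ≈ 2.2 units.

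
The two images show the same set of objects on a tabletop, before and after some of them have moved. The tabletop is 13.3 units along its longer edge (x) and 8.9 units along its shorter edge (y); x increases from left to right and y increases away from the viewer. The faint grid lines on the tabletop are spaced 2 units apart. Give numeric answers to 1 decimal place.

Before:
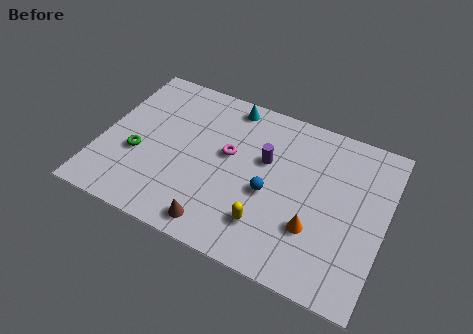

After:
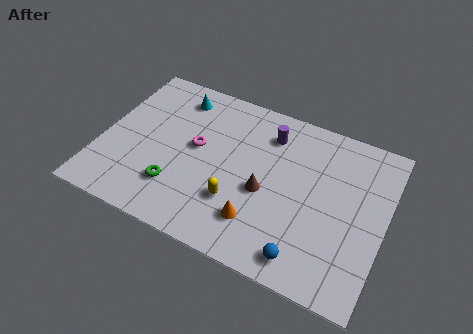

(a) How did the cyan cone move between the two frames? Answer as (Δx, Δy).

(-2.5, -0.5)

The cyan cone was at about (5.6, 7.9) and moved to about (3.1, 7.4).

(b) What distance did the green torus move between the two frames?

2.3

The green torus moved from about (1.8, 3.4) to (3.8, 2.3), a distance of √(2.0² + 1.1²) ≈ 2.3.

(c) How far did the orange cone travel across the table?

2.6

The orange cone moved from about (10.2, 2.8) to (7.7, 2.1), a distance of √(2.5² + 0.7²) ≈ 2.6.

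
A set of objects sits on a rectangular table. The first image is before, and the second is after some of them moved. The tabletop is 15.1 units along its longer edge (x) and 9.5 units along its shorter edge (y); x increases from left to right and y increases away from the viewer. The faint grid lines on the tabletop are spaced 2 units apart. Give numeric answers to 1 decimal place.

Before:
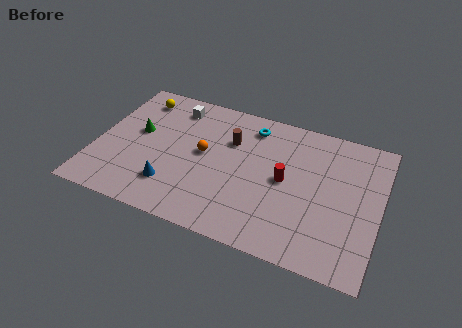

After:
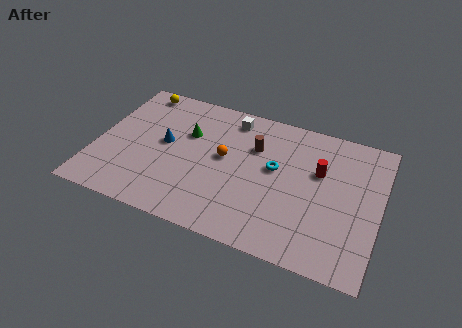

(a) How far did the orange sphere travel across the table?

1.1

The orange sphere was near (5.7, 5.1) before and (6.8, 5.2) after, so it travelled √(1.1² + 0.1²) ≈ 1.1 units.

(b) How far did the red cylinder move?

2.1

The red cylinder was near (10.1, 4.8) before and (11.8, 6.0) after, so it travelled √(1.7² + 1.2²) ≈ 2.1 units.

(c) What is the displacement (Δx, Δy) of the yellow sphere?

(-0.1, 0.6)

The yellow sphere started near (1.8, 7.9) and ended near (1.7, 8.5).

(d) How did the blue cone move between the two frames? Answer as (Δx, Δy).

(-0.7, 2.8)

From the two frames, the blue cone sits at roughly (4.3, 2.3) before and (3.6, 5.1) after.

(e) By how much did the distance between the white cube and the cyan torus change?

-0.5

The distance was about 4.2 in the first image and 3.7 in the second, so they moved 0.5 units closer together.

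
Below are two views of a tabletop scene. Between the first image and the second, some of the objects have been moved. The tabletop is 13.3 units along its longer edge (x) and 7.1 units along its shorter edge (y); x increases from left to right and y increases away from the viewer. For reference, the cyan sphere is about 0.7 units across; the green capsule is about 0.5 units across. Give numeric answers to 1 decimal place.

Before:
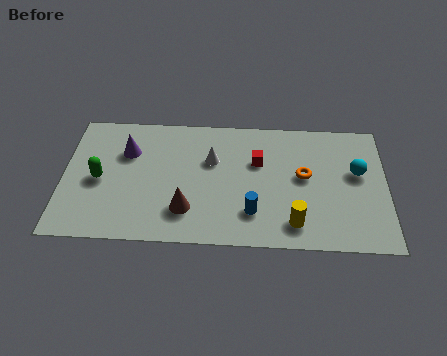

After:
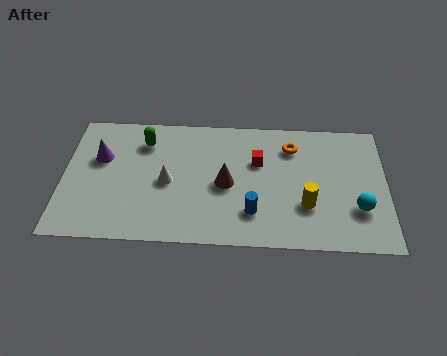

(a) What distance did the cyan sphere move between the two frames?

2.0

From (12.1, 4.2) to (12.1, 2.2), the cyan sphere covered √(0.0² + 2.0²) ≈ 2.0 units.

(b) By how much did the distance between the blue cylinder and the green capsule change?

-0.7

The distance was about 6.5 in the first image and 5.8 in the second, so they moved 0.7 units closer together.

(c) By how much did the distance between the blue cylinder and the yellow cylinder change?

+0.5

Before: roughly 1.8 units apart; after: 2.3. That's 0.5 units further apart.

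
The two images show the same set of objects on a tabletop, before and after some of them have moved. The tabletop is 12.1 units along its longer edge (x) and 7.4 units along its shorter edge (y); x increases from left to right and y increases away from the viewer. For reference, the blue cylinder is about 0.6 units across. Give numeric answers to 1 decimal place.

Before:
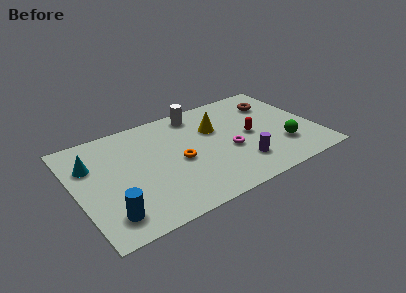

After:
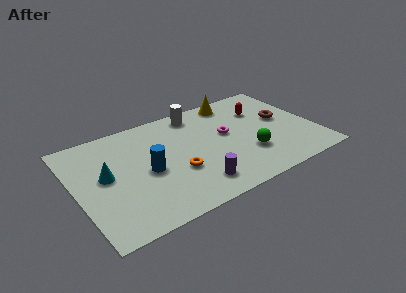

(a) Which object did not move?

the white cylinder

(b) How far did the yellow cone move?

2.1

The yellow cone moved from about (7.2, 4.9) to (8.5, 6.5), a distance of √(1.3² + 1.6²) ≈ 2.1.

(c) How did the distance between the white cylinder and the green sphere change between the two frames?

-1.1

They were about 5.7 units apart before and 4.6 after — 1.1 units closer together.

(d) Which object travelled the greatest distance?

the blue cylinder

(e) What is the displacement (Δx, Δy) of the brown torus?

(0.2, -1.4)

The brown torus started near (10.4, 5.5) and ended near (10.6, 4.1).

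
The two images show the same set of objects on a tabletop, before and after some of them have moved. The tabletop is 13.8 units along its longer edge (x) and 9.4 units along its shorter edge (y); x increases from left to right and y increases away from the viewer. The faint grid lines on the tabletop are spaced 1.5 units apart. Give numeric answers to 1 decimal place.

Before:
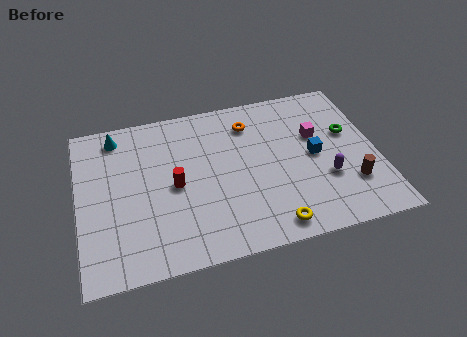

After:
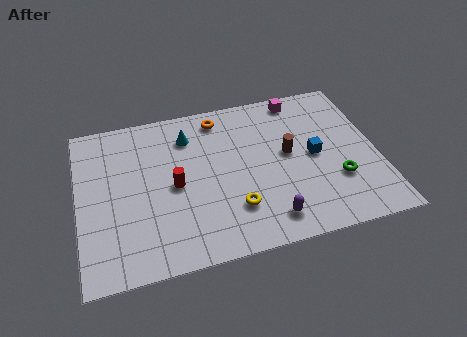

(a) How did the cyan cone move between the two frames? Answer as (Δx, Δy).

(3.3, -0.8)

The cyan cone started near (1.9, 8.1) and ended near (5.2, 7.3).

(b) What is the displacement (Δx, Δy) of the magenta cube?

(-0.6, 2.5)

The magenta cube started near (11.1, 5.9) and ended near (10.5, 8.4).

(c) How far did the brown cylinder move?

3.7

The brown cylinder was near (12.4, 2.6) before and (9.7, 5.1) after, so it travelled √(2.7² + 2.5²) ≈ 3.7 units.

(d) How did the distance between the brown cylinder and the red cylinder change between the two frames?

-2.9

Before: roughly 8.2 units apart; after: 5.3. That's 2.9 units closer together.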